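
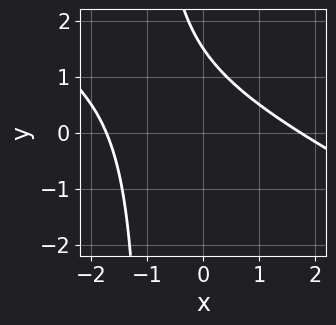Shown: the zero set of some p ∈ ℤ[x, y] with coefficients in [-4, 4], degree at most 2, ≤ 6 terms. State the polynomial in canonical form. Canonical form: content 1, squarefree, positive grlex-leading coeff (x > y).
First, deg p = 2. A generic line meets the curve in up to 2 points.
Finally, solving for integer coefficients yields p as stated.

x^2 + 2*x*y + 2*y - 3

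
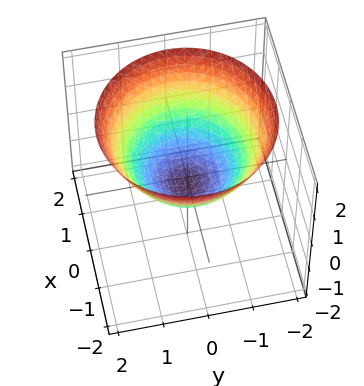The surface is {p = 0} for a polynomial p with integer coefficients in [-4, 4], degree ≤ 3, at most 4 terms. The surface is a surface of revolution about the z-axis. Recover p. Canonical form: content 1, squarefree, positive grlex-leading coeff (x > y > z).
First, the degree is 2 — the shape is more complex than any degree-1 surface.
Then, by symmetry, the surface is invariant under rotation about z: p = q(x² + y², z).
Then, from the visible intercepts: a circular section at z = 2 has radius between 1 and 2.
Finally, the integer polynomial consistent with all of this is the stated p.

2*x^2 + 2*y^2 - 3*z - 1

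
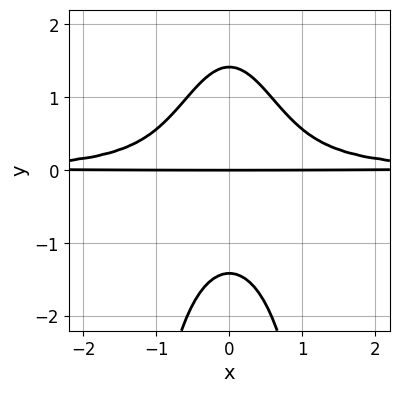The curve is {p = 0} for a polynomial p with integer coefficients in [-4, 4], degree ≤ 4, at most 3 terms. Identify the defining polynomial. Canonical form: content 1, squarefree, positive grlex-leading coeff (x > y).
3*x^2*y^2 + y^3 - 2*y

deg p = 4. A generic line meets the curve in up to 4 points.
Symmetries: it's symmetric under x → −x, forcing even powers of x.
Reading off the gridlines: every point of the x-axis in the box is on the curve; one y-axis crossing is at y = 0.
Together with the visible shape, these determine p as stated.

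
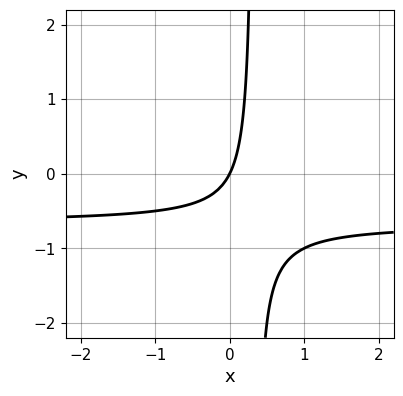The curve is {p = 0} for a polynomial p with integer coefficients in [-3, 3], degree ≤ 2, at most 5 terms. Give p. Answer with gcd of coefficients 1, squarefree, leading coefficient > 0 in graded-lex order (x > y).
First, deg p = 2. The shape is more complex than any degree-1 curve.
Next, observable constraints: one x-axis crossing is at x = 0; it crosses the y-axis at the gridline y = 0.
Finally, together with the visible shape, these determine p as stated.

3*x*y + 2*x - y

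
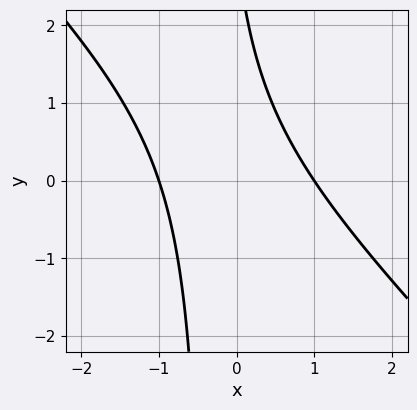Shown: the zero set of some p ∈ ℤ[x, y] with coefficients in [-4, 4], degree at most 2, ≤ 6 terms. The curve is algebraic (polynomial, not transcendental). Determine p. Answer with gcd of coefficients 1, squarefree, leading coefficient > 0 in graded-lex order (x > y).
3*x^2 + 3*x*y + y - 3

1. deg p = 2.
2. Checking where it meets the axes: the curve avoids every integer y-axis point in the box; the x-axis gridline crossings are at x ∈ {-1, 1}.
3. Putting this together gives p.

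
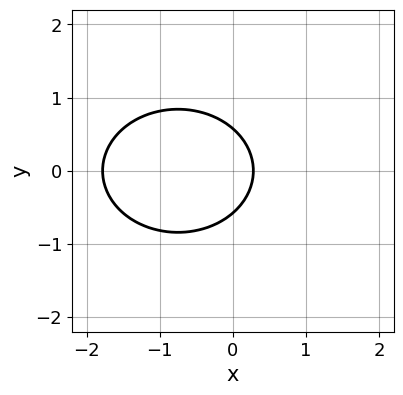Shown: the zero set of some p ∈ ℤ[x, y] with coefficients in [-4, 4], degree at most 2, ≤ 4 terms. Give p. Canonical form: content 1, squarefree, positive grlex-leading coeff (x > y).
(a) The degree is 2 — no degree-1 curve has this shape.
(b) Symmetries: the y ↦ −y reflection is a symmetry, so y appears only in even powers.
(c) The integer polynomial consistent with all of this is the stated p.

2*x^2 + 3*y^2 + 3*x - 1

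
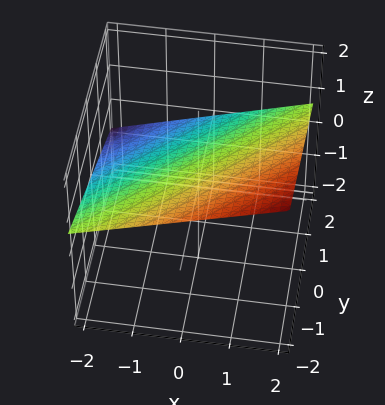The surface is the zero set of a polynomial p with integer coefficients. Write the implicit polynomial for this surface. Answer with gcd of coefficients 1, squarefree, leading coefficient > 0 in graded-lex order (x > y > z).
First, the degree is 1 — every cross-section is a straight line — this is a plane.
Then, reading off the gridlines: one y-axis crossing is at y = 2; it crosses the x-axis at the gridline x = -2.
Finally, together with the visible shape, these determine p as stated.

x - y - 3*z + 2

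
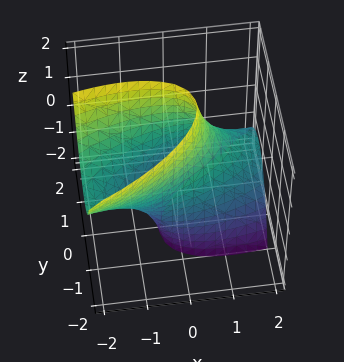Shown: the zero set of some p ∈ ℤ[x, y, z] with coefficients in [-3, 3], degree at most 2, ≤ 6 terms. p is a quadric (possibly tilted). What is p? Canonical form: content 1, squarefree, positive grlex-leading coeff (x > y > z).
First, deg p = 2.
Then, from the visible intercepts: the surface avoids every integer z-axis point in the box.
Finally, the integer polynomial consistent with all of this is the stated p.

x^2 - 2*x*y + 2*x*z + 3*y^2 - 2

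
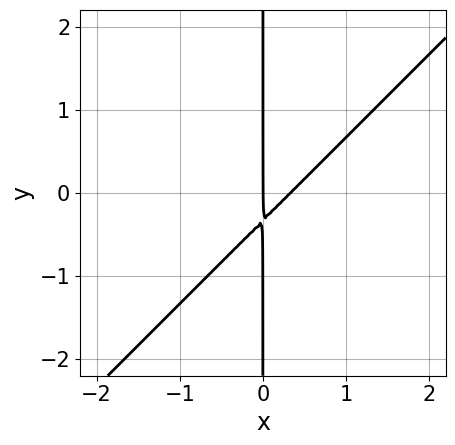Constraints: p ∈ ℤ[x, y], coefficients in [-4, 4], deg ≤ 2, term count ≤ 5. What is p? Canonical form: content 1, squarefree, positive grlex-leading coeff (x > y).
3*x^2 - 3*x*y - x

The degree is 2 — the shape is more complex than any degree-1 curve.
Observable constraints: it crosses the x-axis at the gridline x = 0; the visible y-axis segment lies entirely on the curve.
The integer polynomial consistent with all of this is the stated p.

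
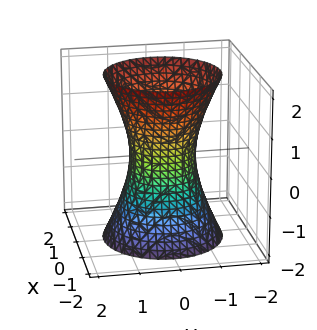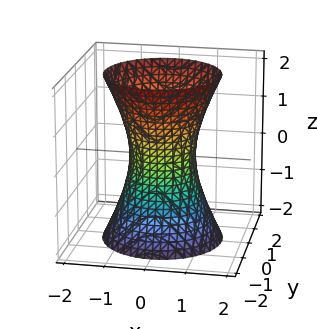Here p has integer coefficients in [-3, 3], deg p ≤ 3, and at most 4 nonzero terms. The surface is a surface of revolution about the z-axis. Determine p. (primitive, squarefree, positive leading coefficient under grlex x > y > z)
3*x^2 + 3*y^2 - z^2 - 2

deg p = 2.
By symmetry, the surface is invariant under rotation about z: p = q(x² + y², z).
Against the integer gridlines: it misses every integer gridline on the z-axis; a circular section at z = -2 has radius between 1 and 2.
Together with the visible shape, these determine p as stated.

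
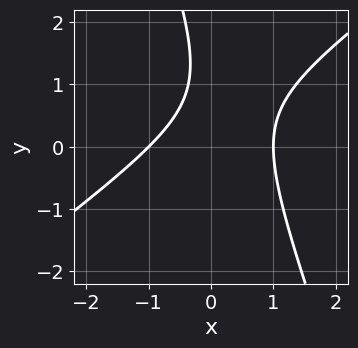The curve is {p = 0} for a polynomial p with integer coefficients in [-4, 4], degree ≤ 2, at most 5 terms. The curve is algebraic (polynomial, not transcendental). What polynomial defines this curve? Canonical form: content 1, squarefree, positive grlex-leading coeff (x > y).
2*x^2 - 2*x*y - y^2 + 2*y - 2

deg p = 2.
Observable constraints: no y-intercept at any integer in the box; the x-axis gridline crossings are at x ∈ {-1, 1}.
These observations pin down the coefficients.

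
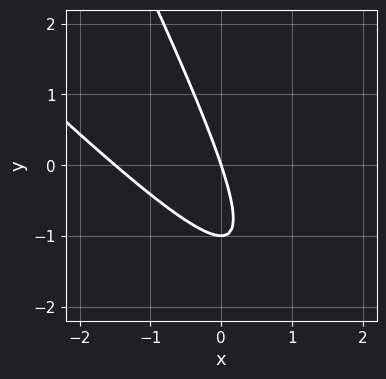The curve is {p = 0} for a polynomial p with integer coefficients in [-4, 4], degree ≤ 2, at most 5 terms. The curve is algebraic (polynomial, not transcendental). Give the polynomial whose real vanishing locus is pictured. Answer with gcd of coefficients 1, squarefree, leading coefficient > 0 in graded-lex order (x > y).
2*x^2 + 3*x*y + y^2 + 3*x + y

The degree is 2 — the shape is more complex than any degree-1 curve.
From the axis intercepts and sections: the y-axis gridline crossings are at y ∈ {-1, 0}; it meets the x-axis at x = 0 (among the integer gridlines).
Solving for integer coefficients yields p as stated.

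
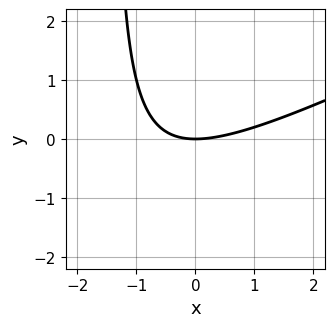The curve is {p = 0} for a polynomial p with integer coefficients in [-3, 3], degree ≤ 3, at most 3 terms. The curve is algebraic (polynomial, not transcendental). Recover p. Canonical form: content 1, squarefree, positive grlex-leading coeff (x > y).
1. Degree: a generic line meets the curve in up to 2 points, so deg p = 2.
2. Against the integer gridlines: it crosses the x-axis at the gridline x = 0; one y-axis crossing is at y = 0.
3. Together with the visible shape, these determine p as stated.

x^2 - 2*x*y - 3*y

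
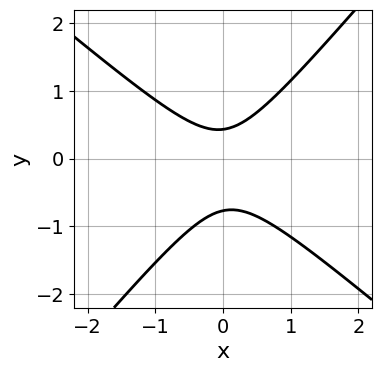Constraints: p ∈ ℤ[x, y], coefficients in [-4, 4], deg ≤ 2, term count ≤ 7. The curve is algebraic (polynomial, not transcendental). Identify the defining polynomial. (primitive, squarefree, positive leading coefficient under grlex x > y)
(a) deg p = 2. The shape is more complex than any degree-1 curve.
(b) From the axis intercepts and sections: no x-intercept at any integer in the box.
(c) These observations pin down the coefficients.

3*x^2 + x*y - 3*y^2 - y + 1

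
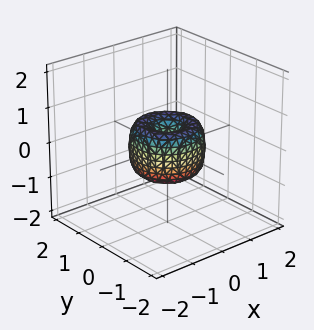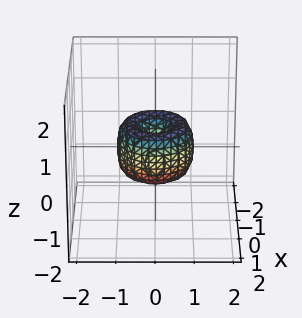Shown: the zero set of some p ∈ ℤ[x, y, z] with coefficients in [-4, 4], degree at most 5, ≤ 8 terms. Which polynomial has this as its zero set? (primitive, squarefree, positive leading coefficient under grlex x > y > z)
2*x^4 + 4*x^2*y^2 + 2*y^4 - 2*x^2 - 2*y^2 + z^2

1. deg p = 4. No degree-3 surface has this shape.
2. Symmetry: every cross-section ⟂ z is a circle, so x, y appear only via x² + y².
3. Against the integer gridlines: the y-axis gridline crossings are at y ∈ {-1, 0, 1}; it crosses the z-axis at the gridline z = 0.
4. Solving for integer coefficients yields p as stated. Check: (-1, 0, 0) on the x-axis lies on the surface, and p(-1, 0, 0) = 0. ✓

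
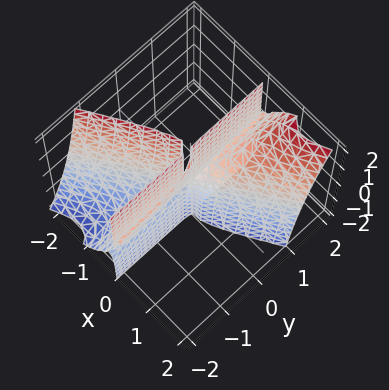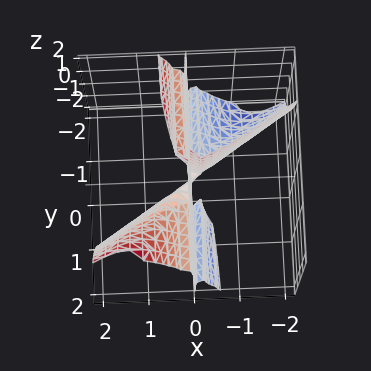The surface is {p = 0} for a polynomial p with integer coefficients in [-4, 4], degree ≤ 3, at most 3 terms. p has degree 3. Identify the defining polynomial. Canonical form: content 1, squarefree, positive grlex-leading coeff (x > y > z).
2*x^3 - 3*x^2*y + x*y*z

I count 2 distinct pieces.
Degree: no degree-2 surface has this shape, so deg p = 3.
Reading off the gridlines: one x-axis crossing is at x = 0; every point of the z-axis in the box is on the surface; every point of the y-axis in the box is on the surface.
Fitting integer coefficients to these (and the overall shape) gives p.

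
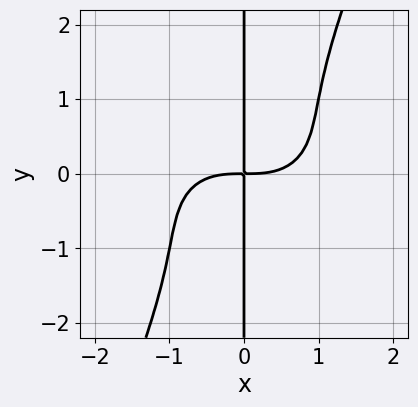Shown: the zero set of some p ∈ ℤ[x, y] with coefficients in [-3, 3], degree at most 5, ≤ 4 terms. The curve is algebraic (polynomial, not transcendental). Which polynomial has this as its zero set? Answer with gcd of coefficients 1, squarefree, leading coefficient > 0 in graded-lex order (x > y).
x^4 + 2*x^2*y^2 - x*y^3 - 2*x*y

First, deg p = 4. No degree-3 curve has this shape.
Next, from the axis intercepts and sections: the visible y-axis segment lies entirely on the curve.
Finally, fitting integer coefficients to these (and the overall shape) gives p.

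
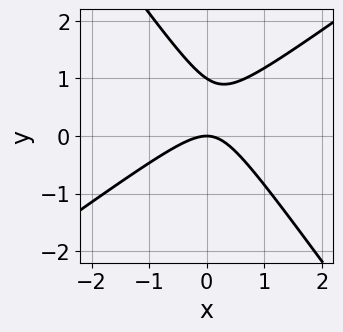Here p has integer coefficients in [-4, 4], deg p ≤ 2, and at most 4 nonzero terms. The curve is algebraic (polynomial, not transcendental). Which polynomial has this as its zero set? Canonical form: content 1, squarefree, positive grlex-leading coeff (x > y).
3*x^2 - 2*x*y - 3*y^2 + 3*y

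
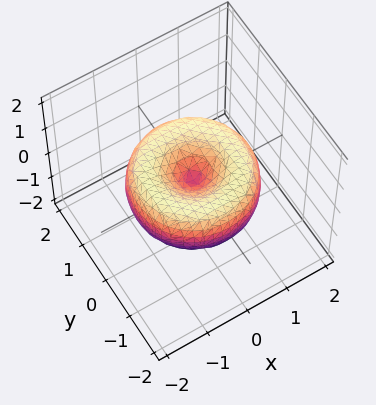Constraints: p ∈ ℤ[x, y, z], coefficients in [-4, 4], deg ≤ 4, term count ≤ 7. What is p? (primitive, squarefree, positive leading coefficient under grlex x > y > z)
x^4 + 2*x^2*y^2 + y^4 - 2*x^2 - 2*y^2 + 2*z^2

deg p = 4. A generic line meets the surface in up to 4 points.
Symmetries: every cross-section ⟂ z is a circle, so x, y appear only via x² + y².
From the axis intercepts and sections: a circular section at z = 0 has radius between 1 and 2; one y-axis crossing is at y = 0.
The integer polynomial consistent with all of this is the stated p.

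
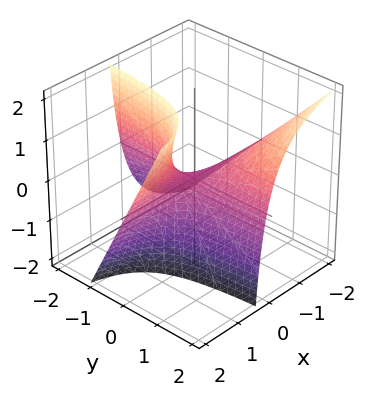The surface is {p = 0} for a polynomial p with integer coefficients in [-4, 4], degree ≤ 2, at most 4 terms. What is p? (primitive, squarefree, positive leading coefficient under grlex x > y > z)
(a) The degree is 2 — no degree-1 surface has this shape.
(b) From the visible intercepts: every point of the y-axis in the box is on the surface; it meets the z-axis at z = 0 (among the integer gridlines); the visible x-axis segment lies entirely on the surface.
(c) Assembling these constraints gives the stated polynomial.

4*x*y - 3*x*z + 2*z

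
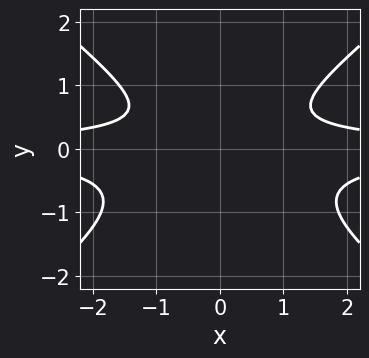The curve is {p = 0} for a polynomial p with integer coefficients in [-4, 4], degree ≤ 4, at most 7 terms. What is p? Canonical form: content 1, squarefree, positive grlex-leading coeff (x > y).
(a) Degree: a generic line meets the curve in up to 4 points, so deg p = 4.
(b) Symmetries: mirror symmetry x ↦ −x ⇒ only even powers of x.
(c) Observable constraints: no x-intercept at any integer in the box; it misses every integer gridline on the y-axis.
(d) Putting this together gives p.

2*x^2*y^2 - 3*y^4 - 2*y^2 + y - 1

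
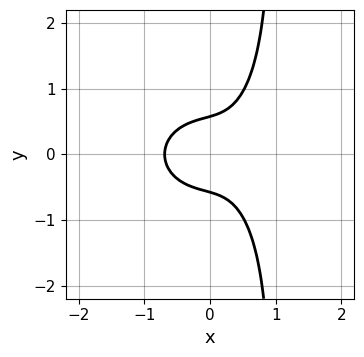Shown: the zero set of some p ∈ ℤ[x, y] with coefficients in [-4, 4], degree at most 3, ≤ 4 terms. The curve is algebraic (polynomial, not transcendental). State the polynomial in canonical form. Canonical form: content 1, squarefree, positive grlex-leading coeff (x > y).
1. Degree: a generic line meets the curve in up to 3 points, so deg p = 3.
2. Symmetries: mirror symmetry y ↦ −y ⇒ only even powers of y.
3. Fitting integer coefficients to these (and the overall shape) gives p.

3*x^3 + 3*x*y^2 - 3*y^2 + 1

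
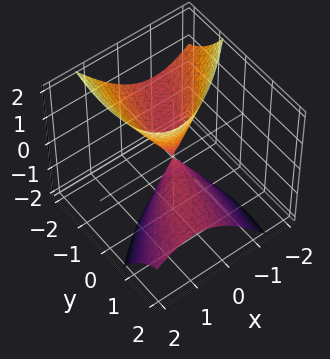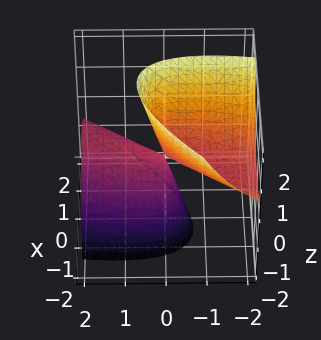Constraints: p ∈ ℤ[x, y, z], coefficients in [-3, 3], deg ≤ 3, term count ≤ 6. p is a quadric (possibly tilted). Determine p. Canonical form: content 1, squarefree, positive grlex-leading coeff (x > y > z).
3*x^2 - 3*x*y + y^2 + 3*y*z - z^2

First, the picture has 2 separate pieces. Treating them together as one polynomial.
Next, the degree is 2 — a generic line meets the surface in up to 2 points.
Next, from the visible intercepts: one y-axis crossing is at y = 0; one x-axis crossing is at x = 0.
Finally, matching integer coefficients to the picture gives p.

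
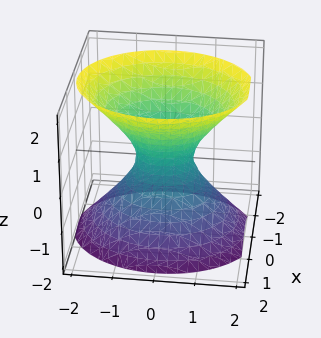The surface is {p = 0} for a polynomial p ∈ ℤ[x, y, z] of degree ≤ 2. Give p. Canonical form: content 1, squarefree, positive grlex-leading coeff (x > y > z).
First, degree: an hourglass — one-sheet hyperboloid; a quadric, so deg p = 2.
Then, symmetries: the y ↦ −y reflection is a symmetry, so y appears only in even powers; the x ↦ −x reflection is a symmetry, so x appears only in even powers; the z ↦ −z reflection is a symmetry, so z appears only in even powers.
Next, from the axis intercepts and sections: no z-intercept at any integer in the box.
Finally, fitting integer coefficients to these (and the overall shape) gives p.

3*x^2 + 2*y^2 - 2*z^2 - 1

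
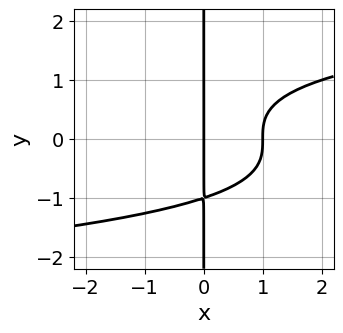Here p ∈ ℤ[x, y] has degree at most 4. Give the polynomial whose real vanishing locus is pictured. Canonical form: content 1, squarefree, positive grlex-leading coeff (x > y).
Degree: the shape is more complex than any degree-3 curve, so deg p = 4.
From the axis intercepts and sections: every point of the y-axis in the box is on the curve; among the integer gridlines, it crosses the x-axis at x ∈ {0, 1}.
Assembling these constraints gives the stated polynomial.

x*y^3 - x^2 + x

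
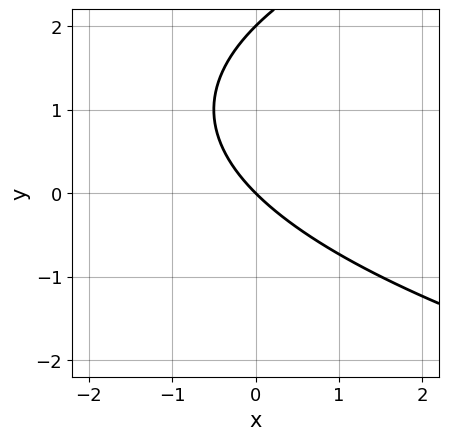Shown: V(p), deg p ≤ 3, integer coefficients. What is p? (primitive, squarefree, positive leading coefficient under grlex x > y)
y^2 - 2*x - 2*y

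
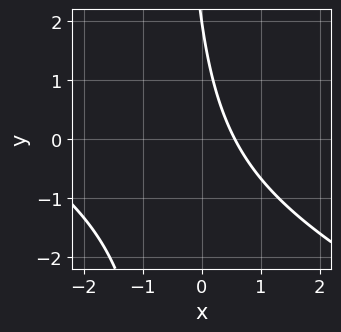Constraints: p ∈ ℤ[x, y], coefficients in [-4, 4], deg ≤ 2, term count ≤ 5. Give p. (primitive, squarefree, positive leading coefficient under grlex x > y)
x^2 + 2*x*y + 3*x + y - 2

(a) deg p = 2. No degree-1 curve has this shape.
(b) From the axis intercepts and sections: one y-axis crossing is at y = 2.
(c) Assembling these constraints gives the stated polynomial.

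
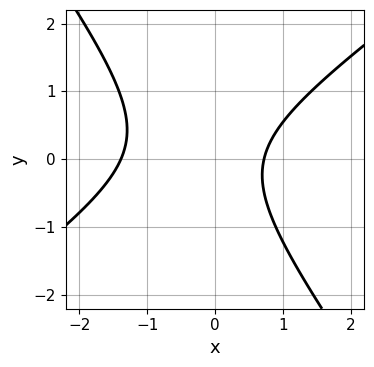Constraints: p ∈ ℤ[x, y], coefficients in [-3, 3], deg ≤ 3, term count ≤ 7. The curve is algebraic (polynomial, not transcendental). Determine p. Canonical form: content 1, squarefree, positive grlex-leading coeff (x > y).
3*x^2 - 2*x*y - 3*y^2 + 2*x - 3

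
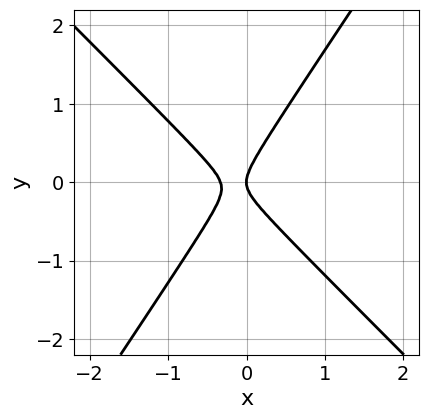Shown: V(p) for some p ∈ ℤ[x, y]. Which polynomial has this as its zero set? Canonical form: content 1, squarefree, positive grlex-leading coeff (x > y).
3*x^2 + x*y - 2*y^2 + x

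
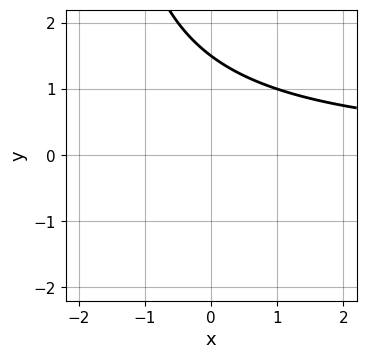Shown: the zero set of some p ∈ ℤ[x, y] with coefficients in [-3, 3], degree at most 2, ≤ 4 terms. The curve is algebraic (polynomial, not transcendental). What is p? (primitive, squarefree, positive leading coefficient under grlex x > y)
(a) deg p = 2. No degree-1 curve has this shape.
(b) From the visible intercepts: the curve avoids every integer x-axis point in the box.
(c) Fitting integer coefficients to these (and the overall shape) gives p.

x*y + 2*y - 3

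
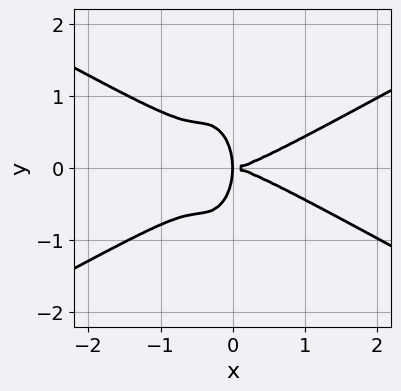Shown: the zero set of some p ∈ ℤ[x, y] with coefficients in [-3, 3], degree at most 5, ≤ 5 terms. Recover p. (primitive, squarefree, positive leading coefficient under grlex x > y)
deg p = 4. The shape is more complex than any degree-3 curve.
Symmetries: the y ↦ −y reflection is a symmetry, so y appears only in even powers.
From the axis intercepts and sections: one y-axis crossing is at y = 0; it crosses the x-axis at the gridline x = 0.
Solving for integer coefficients yields p as stated.

x^4 - 3*x^2*y^2 - y^4 - 2*x*y^2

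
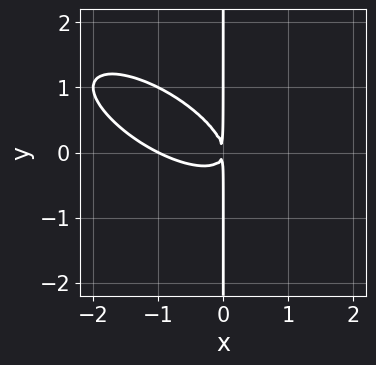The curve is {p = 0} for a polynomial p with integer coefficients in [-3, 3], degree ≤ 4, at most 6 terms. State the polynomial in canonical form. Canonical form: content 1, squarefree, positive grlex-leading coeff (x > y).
deg p = 3. The shape is more complex than any degree-2 curve.
Reading off the gridlines: it crosses the x-axis at the gridline x = -1; every point of the y-axis in the box is on the curve.
Putting this together gives p.

x^3 + 2*x^2*y + 2*x*y^2 + x^2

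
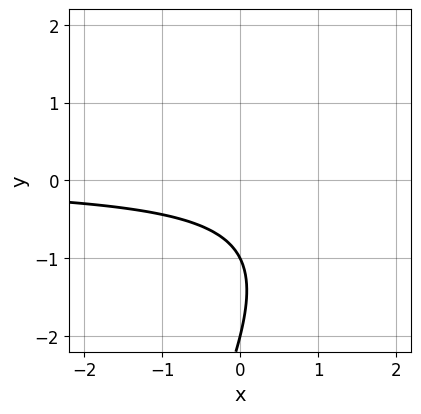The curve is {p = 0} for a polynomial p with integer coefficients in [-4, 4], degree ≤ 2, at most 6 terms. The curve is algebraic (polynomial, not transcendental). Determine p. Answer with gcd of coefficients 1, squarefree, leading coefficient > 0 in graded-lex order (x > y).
First, degree: no degree-1 curve has this shape, so deg p = 2.
Then, against the integer gridlines: the curve avoids every integer x-axis point in the box; among the integer gridlines, it crosses the y-axis at y ∈ {-2, -1}.
Finally, together with the visible shape, these determine p as stated.

2*x*y - y^2 - 3*y - 2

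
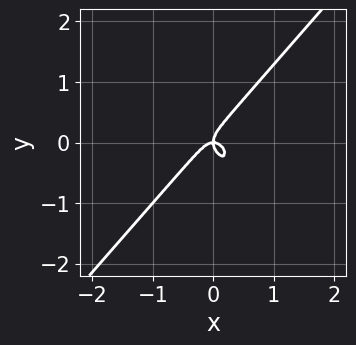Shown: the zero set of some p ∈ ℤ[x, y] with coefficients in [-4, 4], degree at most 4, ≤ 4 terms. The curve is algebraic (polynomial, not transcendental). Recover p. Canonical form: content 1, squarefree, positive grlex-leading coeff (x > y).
First, deg p = 3. A generic line meets the curve in up to 3 points.
Next, reading off the gridlines: it meets the y-axis at y = 0 (among the integer gridlines); one x-axis crossing is at x = 0.
Finally, fitting integer coefficients to these (and the overall shape) gives p.

3*x^3 - 2*y^3 + x*y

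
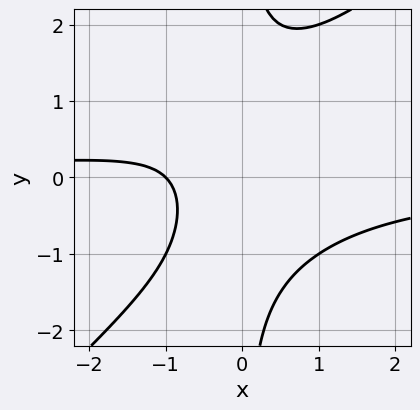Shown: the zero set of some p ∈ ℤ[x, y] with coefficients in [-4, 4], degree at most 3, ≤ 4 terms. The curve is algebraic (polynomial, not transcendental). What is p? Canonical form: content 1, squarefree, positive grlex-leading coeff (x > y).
(a) Degree: a generic line meets the curve in up to 3 points, so deg p = 3.
(b) Against the integer gridlines: it crosses the x-axis at the gridline x = -1; the curve avoids every integer y-axis point in the box.
(c) Together with the visible shape, these determine p as stated.

x^2*y - x*y^2 + x + 1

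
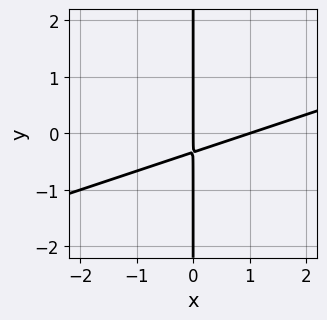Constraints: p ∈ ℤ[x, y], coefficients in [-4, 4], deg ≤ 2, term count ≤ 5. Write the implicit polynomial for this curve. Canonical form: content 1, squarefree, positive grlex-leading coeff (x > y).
(a) deg p = 2. A generic line meets the curve in up to 2 points.
(b) From the visible intercepts: the visible y-axis segment lies entirely on the curve; the x-axis gridline crossings are at x ∈ {0, 1}.
(c) Matching integer coefficients to the picture gives p.

x^2 - 3*x*y - x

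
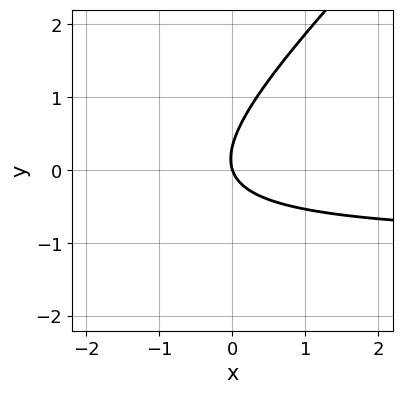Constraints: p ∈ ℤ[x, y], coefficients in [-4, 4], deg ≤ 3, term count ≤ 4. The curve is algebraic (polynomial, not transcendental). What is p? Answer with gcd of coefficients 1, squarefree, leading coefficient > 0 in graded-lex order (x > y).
3*x*y - 3*y^2 + 3*x + y

First, deg p = 2. The shape is more complex than any degree-1 curve.
Next, checking where it meets the axes: it crosses the x-axis at the gridline x = 0; it crosses the y-axis at the gridline y = 0.
Finally, together with the visible shape, these determine p as stated.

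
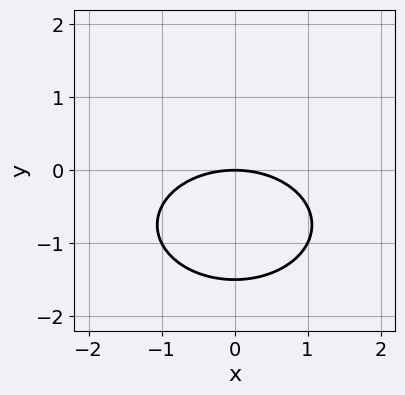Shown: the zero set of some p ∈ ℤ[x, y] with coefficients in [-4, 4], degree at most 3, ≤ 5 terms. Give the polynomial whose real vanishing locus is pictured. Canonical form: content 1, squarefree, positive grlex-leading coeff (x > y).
(a) Degree: a generic line meets the curve in up to 2 points, so deg p = 2.
(b) Symmetries: the x ↦ −x reflection is a symmetry, so x appears only in even powers.
(c) Against the integer gridlines: it meets the y-axis at y = 0 (among the integer gridlines); it crosses the x-axis at the gridline x = 0.
(d) Fitting integer coefficients to these (and the overall shape) gives p.

x^2 + 2*y^2 + 3*y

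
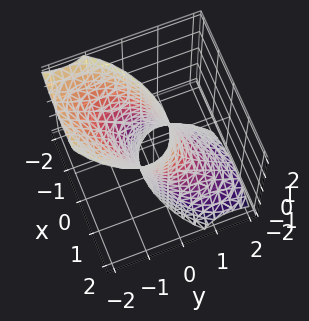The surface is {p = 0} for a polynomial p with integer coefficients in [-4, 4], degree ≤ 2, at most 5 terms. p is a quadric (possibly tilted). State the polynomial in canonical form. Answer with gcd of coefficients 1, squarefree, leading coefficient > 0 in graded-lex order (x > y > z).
(a) Degree: no degree-1 surface has this shape, so deg p = 2.
(b) From the visible intercepts: it misses every integer gridline on the z-axis; the x-axis gridline crossings are at x ∈ {-1, 1}.
(c) Fitting integer coefficients to these (and the overall shape) gives p.

2*x^2 - 2*x*y + 3*y^2 + 3*y*z - 2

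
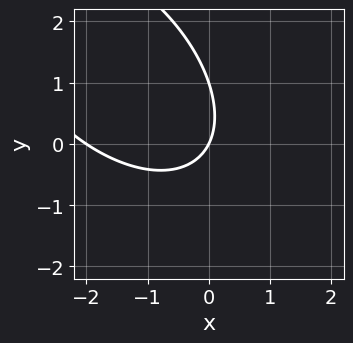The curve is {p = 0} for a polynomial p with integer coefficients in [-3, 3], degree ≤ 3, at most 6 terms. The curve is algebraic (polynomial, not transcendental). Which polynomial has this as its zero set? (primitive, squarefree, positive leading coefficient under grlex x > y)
x^2 + x*y + y^2 + 2*x - y

1. deg p = 2. The shape is more complex than any degree-1 curve.
2. Against the integer gridlines: the y-axis gridline crossings are at y ∈ {0, 1}; the x-axis gridline crossings are at x ∈ {-2, 0}.
3. The integer polynomial consistent with all of this is the stated p.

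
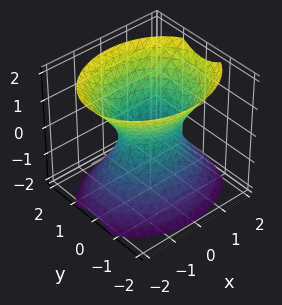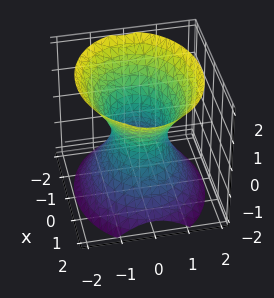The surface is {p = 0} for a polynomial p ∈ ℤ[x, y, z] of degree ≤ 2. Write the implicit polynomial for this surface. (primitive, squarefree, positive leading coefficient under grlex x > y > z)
2*x^2 + 3*y^2 - 2*z^2 - 2

Degree: an hourglass — one-sheet hyperboloid; a quadric, so deg p = 2.
Symmetries: the y ↦ −y reflection is a symmetry, so y appears only in even powers; it's symmetric under x → −x, forcing even powers of x; mirror symmetry z ↦ −z ⇒ only even powers of z.
From the axis intercepts and sections: among the integer gridlines, it crosses the x-axis at x ∈ {-1, 1}; no z-intercept at any integer in the box.
These observations pin down the coefficients.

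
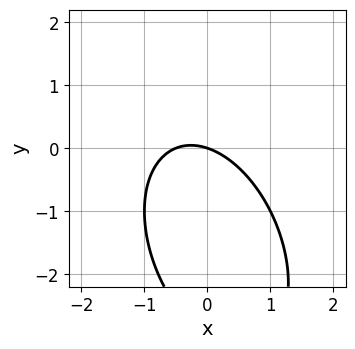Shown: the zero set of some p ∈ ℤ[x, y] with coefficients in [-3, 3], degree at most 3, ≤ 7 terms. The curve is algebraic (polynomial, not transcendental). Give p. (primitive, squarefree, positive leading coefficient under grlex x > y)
2*x^2 + x*y + y^2 + x + 3*y

1. Degree: a generic line meets the curve in up to 2 points, so deg p = 2.
2. Checking where it meets the axes: one y-axis crossing is at y = 0; one x-axis crossing is at x = 0.
3. Fitting integer coefficients to these (and the overall shape) gives p.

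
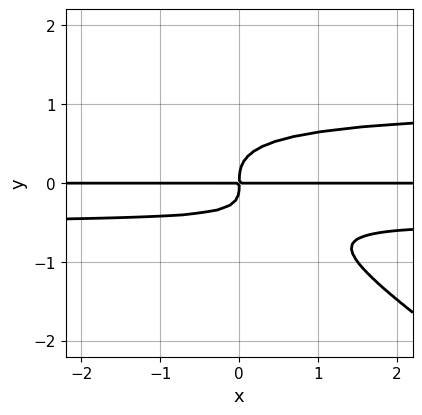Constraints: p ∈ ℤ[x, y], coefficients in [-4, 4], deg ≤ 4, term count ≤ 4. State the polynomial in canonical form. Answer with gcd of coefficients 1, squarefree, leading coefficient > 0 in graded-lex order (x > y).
(a) deg p = 4. A generic line meets the curve in up to 4 points.
(b) From the axis intercepts and sections: the visible x-axis segment lies entirely on the curve.
(c) Putting this together gives p.

2*x*y^3 + 3*y^4 - x*y^2 - x*y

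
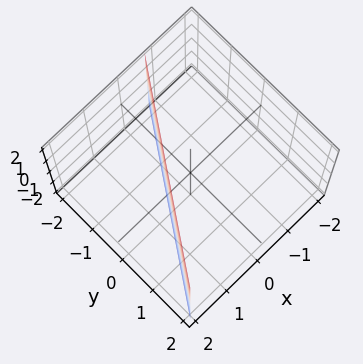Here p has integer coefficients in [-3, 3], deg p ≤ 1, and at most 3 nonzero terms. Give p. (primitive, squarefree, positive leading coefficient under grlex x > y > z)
The degree is 1 — the surface is flat (a plane).
From the axis intercepts and sections: the surface avoids every integer z-axis point in the box; it crosses the y-axis at the gridline y = -1.
Matching integer coefficients to the picture gives p.

3*x - 2*y - 2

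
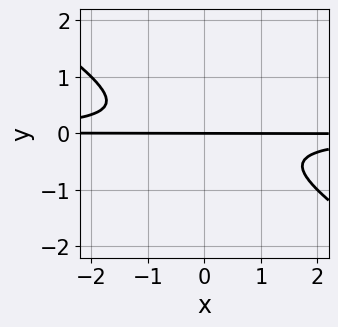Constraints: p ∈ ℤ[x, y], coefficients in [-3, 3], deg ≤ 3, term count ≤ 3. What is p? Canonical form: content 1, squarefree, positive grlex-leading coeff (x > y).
Degree: a generic line meets the curve in up to 3 points, so deg p = 3.
From the axis intercepts and sections: every point of the x-axis in the box is on the curve; it meets the y-axis at y = 0 (among the integer gridlines).
Together with the visible shape, these determine p as stated.

2*x*y^2 + 3*y^3 + y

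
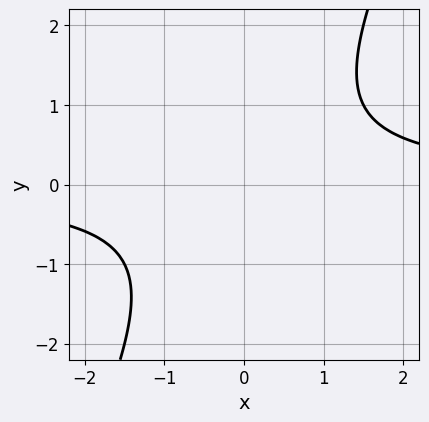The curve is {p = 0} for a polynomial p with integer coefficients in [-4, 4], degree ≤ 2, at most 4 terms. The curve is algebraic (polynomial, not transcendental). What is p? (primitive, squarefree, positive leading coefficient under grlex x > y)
(a) deg p = 2. The shape is more complex than any degree-1 curve.
(b) From the visible intercepts: the curve avoids every integer x-axis point in the box; no y-intercept at any integer in the box.
(c) Solving for integer coefficients yields p as stated.

2*x*y - y^2 - 2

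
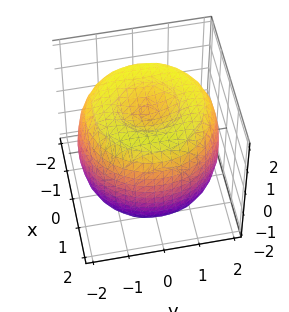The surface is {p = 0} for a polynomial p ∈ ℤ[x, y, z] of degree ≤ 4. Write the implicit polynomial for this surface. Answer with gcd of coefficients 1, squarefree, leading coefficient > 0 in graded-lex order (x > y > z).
1. The degree is 4 — no degree-3 surface has this shape.
2. Symmetries: rotational symmetry about the z-axis ⇒ p depends on x, y only through x² + y².
3. Observable constraints: a circular section at z = 1 has radius between 1 and 2.
4. Assembling these constraints gives the stated polynomial.

x^4 + 2*x^2*y^2 + y^4 - 3*x^2 - 3*y^2 + 2*z^2 - 3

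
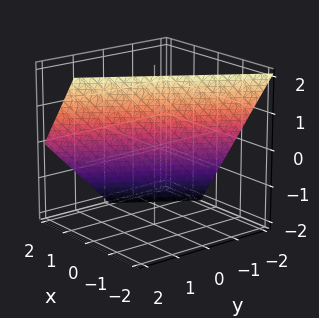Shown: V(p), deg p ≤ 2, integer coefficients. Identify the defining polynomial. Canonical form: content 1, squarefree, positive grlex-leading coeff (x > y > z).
3*x - 2*y + 2*z - 2

First, degree: every cross-section is a straight line — this is a plane, so deg p = 1.
Next, observable constraints: it meets the y-axis at y = -1 (among the integer gridlines); it meets the z-axis at z = 1 (among the integer gridlines).
Finally, the integer polynomial consistent with all of this is the stated p.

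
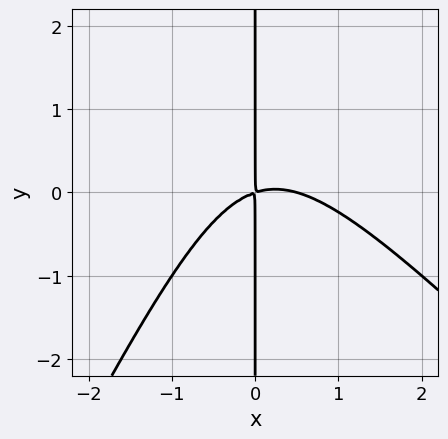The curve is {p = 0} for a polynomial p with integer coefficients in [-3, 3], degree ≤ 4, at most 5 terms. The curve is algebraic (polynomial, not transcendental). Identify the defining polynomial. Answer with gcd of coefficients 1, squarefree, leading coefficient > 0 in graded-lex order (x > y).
2*x^3 + x^2*y - x*y^2 - x^2 + 3*x*y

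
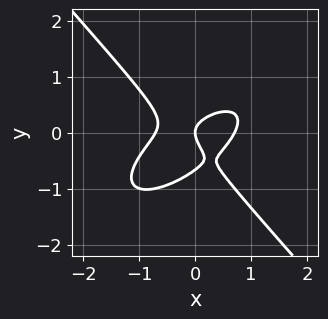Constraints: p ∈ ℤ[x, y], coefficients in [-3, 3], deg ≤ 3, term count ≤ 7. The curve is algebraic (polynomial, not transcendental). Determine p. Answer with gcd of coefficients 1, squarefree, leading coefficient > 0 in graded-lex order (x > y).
(a) The degree is 3 — the shape is more complex than any degree-2 curve.
(b) From the visible intercepts: one x-axis crossing is at x = 0; it crosses the y-axis at the gridline y = 0.
(c) Fitting integer coefficients to these (and the overall shape) gives p.

2*x^3 - 2*x^2*y + 3*y^3 + 2*y^2 - x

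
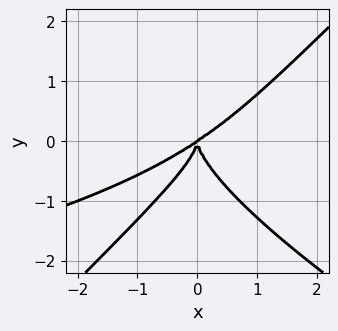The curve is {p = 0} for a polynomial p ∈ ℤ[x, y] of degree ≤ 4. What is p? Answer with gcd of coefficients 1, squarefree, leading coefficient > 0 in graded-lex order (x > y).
1. deg p = 4. No degree-3 curve has this shape.
2. From the visible intercepts: it meets the x-axis at x = 0 (among the integer gridlines); one y-axis crossing is at y = 0.
3. The integer polynomial consistent with all of this is the stated p.

x^2*y^2 + x*y^3 - 2*y^4 + 2*x^3 - 3*x^2*y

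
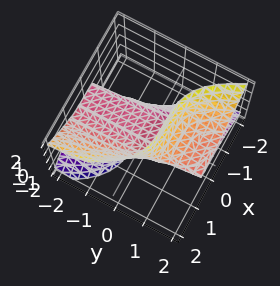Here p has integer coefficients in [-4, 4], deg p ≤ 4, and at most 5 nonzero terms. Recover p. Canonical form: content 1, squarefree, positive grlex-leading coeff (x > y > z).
2*x^3 + 3*y*z^2 - 3*z

Degree: a generic line meets the surface in up to 3 points, so deg p = 3.
Against the integer gridlines: one z-axis crossing is at z = 0; the visible y-axis segment lies entirely on the surface; it crosses the x-axis at the gridline x = 0.
These observations pin down the coefficients.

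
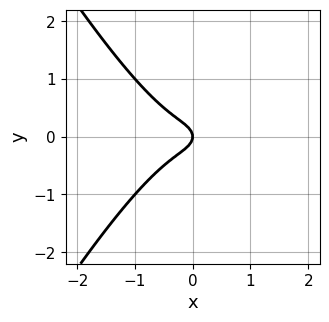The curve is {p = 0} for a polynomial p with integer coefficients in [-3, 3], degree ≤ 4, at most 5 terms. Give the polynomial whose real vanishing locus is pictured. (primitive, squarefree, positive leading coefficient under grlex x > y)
3*x^3 - x*y^2 + 3*y^2 + x

deg p = 3.
Symmetries: it's symmetric under y → −y, forcing even powers of y.
Against the integer gridlines: it crosses the y-axis at the gridline y = 0; it crosses the x-axis at the gridline x = 0.
Together with the visible shape, these determine p as stated.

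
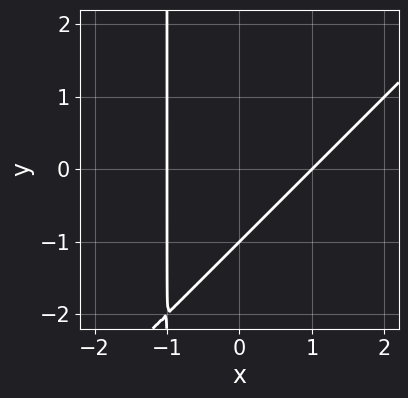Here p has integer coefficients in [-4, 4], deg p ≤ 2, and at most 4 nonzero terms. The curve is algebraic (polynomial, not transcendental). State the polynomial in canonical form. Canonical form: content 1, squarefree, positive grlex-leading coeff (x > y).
x^2 - x*y - y - 1

The degree is 2 — a generic line meets the curve in up to 2 points.
From the axis intercepts and sections: it meets the y-axis at y = -1 (among the integer gridlines); among the integer gridlines, it crosses the x-axis at x ∈ {-1, 1}.
Together with the visible shape, these determine p as stated.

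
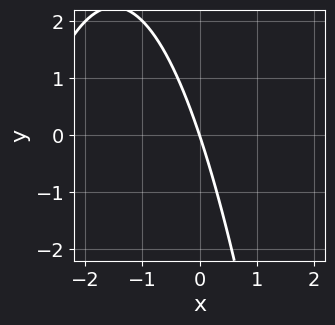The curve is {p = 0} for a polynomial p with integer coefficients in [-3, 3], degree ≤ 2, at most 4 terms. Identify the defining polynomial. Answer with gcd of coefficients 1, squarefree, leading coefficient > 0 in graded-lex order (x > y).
1. Degree: no degree-1 curve has this shape, so deg p = 2.
2. Reading off the gridlines: it meets the y-axis at y = 0 (among the integer gridlines); it crosses the x-axis at the gridline x = 0.
3. Solving for integer coefficients yields p as stated.

x^2 + 3*x + y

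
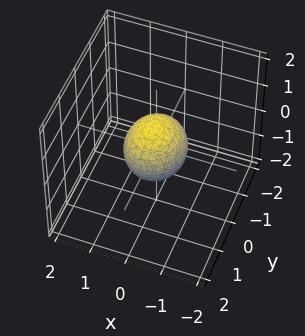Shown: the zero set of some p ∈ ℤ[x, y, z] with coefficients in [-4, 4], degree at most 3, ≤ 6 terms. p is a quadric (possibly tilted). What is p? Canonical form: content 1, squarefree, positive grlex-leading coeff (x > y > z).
3*x^2 + 2*y^2 - y*z + 2*z^2 - 2

(a) The degree is 2 — a generic line meets the surface in up to 2 points.
(b) Checking where it meets the axes: among the integer gridlines, it crosses the z-axis at z ∈ {-1, 1}; the y-axis gridline crossings are at y ∈ {-1, 1}.
(c) Together with the visible shape, these determine p as stated.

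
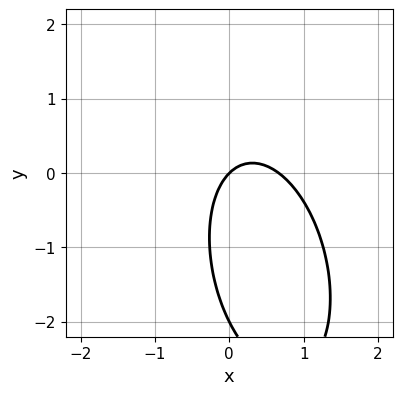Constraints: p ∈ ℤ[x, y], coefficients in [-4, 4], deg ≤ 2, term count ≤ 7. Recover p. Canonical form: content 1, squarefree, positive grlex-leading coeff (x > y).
(a) deg p = 2. No degree-1 curve has this shape.
(b) From the visible intercepts: among the integer gridlines, it crosses the y-axis at y ∈ {-2, 0}; one x-axis crossing is at x = 0.
(c) The integer polynomial consistent with all of this is the stated p.

3*x^2 + x*y + y^2 - 2*x + 2*y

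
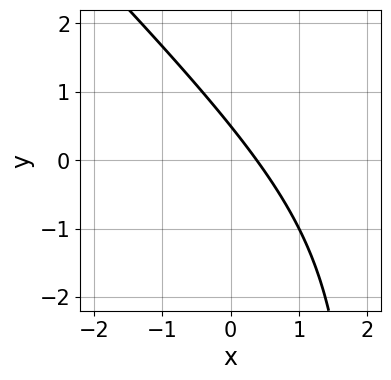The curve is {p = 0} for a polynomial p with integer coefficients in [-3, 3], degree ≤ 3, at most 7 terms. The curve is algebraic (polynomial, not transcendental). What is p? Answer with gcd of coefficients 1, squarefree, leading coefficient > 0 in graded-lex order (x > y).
x^2 + x*y - 3*x - 2*y + 1

1. The degree is 2 — no degree-1 curve has this shape.
2. The integer polynomial consistent with all of this is the stated p.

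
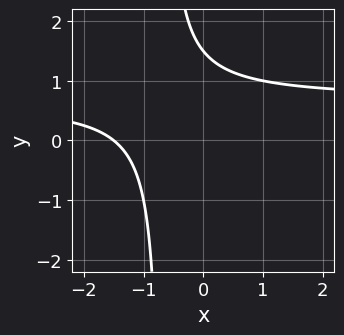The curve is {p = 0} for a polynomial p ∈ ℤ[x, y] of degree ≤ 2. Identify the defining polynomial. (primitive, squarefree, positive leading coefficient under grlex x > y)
3*x*y - 2*x + 2*y - 3

deg p = 2. A generic line meets the curve in up to 2 points.
Putting this together gives p.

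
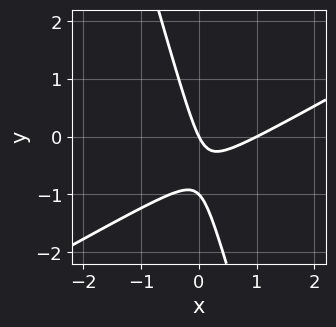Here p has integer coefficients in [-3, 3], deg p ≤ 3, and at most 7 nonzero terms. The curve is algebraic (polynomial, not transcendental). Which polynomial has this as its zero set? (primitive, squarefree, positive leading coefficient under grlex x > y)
2*x^2 - 3*x*y - y^2 - 2*x - y

Degree: the shape is more complex than any degree-1 curve, so deg p = 2.
Against the integer gridlines: among the integer gridlines, it crosses the y-axis at y ∈ {-1, 0}; among the integer gridlines, it crosses the x-axis at x ∈ {0, 1}.
These observations pin down the coefficients.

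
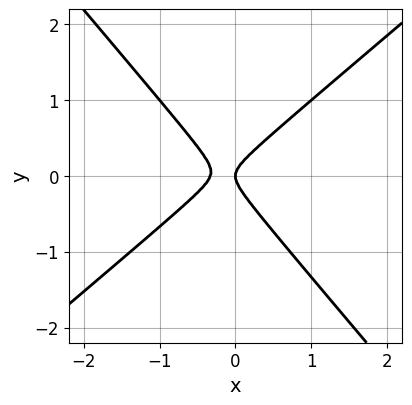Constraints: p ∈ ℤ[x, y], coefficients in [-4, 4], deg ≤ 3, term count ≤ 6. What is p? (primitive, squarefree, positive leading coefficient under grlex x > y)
3*x^2 - x*y - 3*y^2 + x

(a) deg p = 2. A generic line meets the curve in up to 2 points.
(b) From the visible intercepts: it meets the x-axis at x = 0 (among the integer gridlines); one y-axis crossing is at y = 0.
(c) Together with the visible shape, these determine p as stated.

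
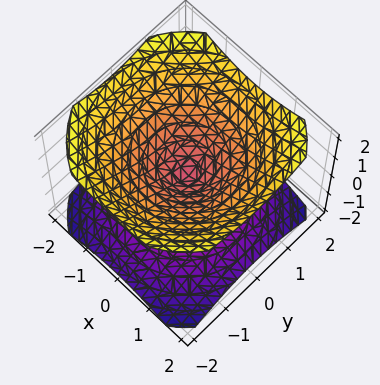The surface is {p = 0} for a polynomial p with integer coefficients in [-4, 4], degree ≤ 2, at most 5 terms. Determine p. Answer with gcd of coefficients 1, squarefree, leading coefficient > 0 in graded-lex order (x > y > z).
1. I count 2 distinct pieces. They look like related sheets of one shape, so recover p as a whole.
2. The degree is 2 — two nappes meeting at a single point; a quadric.
3. By symmetry, the z-axis is an axis of rotation, so x and y enter only as x² + y²; it's symmetric under z → −z, forcing even powers of z.
4. From the axis intercepts and sections: it meets the x-axis at x = 0 (among the integer gridlines); it meets the z-axis at z = 0 (among the integer gridlines).
5. Putting this together gives p.

2*x^2 + 2*y^2 - 3*z^2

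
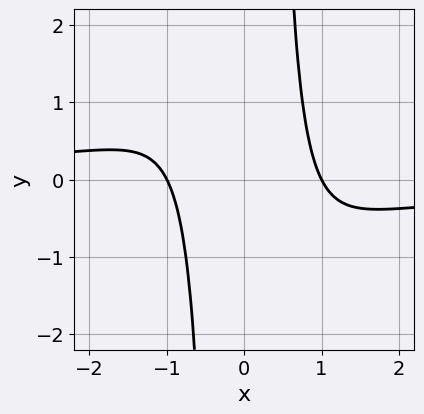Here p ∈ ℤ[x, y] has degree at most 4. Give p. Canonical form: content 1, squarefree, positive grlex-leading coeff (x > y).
x^3*y + x^2 - 1

First, the degree is 4 — a generic line meets the curve in up to 4 points.
Then, from the axis intercepts and sections: it misses every integer gridline on the y-axis; the x-axis gridline crossings are at x ∈ {-1, 1}.
Finally, together with the visible shape, these determine p as stated.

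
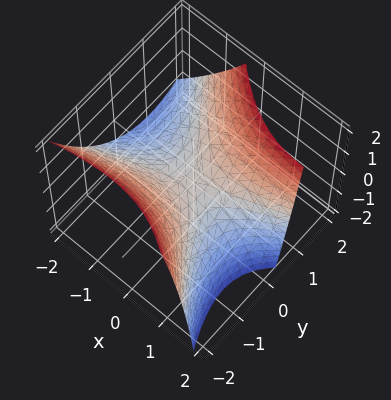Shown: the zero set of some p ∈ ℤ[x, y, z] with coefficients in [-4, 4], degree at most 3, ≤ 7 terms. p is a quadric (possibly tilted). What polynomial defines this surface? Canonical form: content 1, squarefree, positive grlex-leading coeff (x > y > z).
x^2 - 2*x*y - x*z - 2*y^2 + 3*z

First, the degree is 2 — the shape is more complex than any degree-1 surface.
Next, from the visible intercepts: it meets the z-axis at z = 0 (among the integer gridlines); it meets the y-axis at y = 0 (among the integer gridlines); one x-axis crossing is at x = 0.
Finally, fitting integer coefficients to these (and the overall shape) gives p.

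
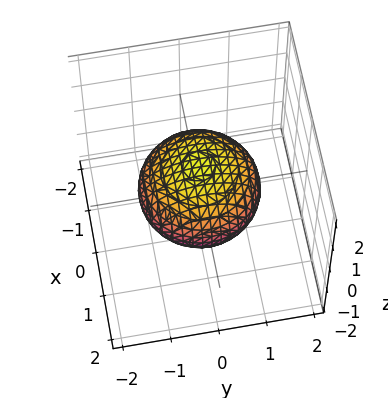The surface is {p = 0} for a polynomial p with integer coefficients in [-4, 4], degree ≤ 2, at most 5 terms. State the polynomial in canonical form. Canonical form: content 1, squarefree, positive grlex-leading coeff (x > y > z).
1. deg p = 2. Bounded and convex; a quadric.
2. Symmetries: mirror symmetry z ↦ −z ⇒ only even powers of z; the surface is invariant under rotation about z: p = q(x² + y², z).
3. Against the integer gridlines: a circular section at z = 0 has radius between 1 and 2; among the integer gridlines, it crosses the z-axis at z ∈ {-1, 1}.
4. Matching integer coefficients to the picture gives p.

2*x^2 + 2*y^2 + 3*z^2 - 3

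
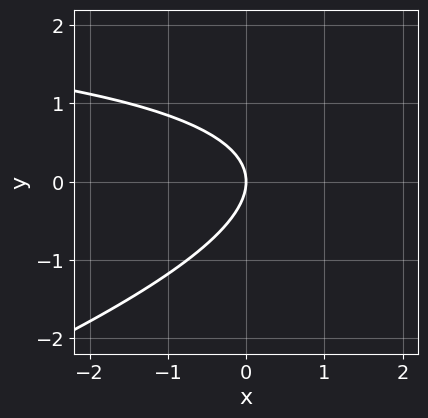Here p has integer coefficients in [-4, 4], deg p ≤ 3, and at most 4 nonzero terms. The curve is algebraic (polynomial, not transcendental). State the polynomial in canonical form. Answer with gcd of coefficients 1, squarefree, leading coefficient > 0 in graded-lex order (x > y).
First, deg p = 2. The shape is more complex than any degree-1 curve.
Then, from the axis intercepts and sections: it crosses the y-axis at the gridline y = 0; one x-axis crossing is at x = 0.
Finally, fitting integer coefficients to these (and the overall shape) gives p.

x*y - 3*y^2 - 3*x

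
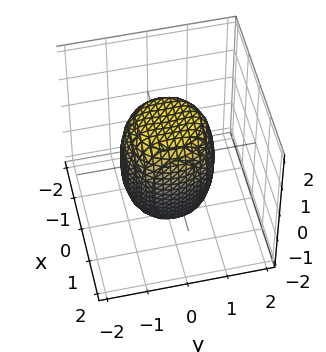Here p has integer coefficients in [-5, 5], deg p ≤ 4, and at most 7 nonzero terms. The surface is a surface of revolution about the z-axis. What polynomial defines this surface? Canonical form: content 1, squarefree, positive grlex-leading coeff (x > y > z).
(a) deg p = 4. A generic line meets the surface in up to 4 points.
(b) Symmetries: every cross-section ⟂ z is a circle, so x, y appear only via x² + y².
(c) Observable constraints: a circular section at z = -1 has radius exactly 1.
(d) These observations pin down the coefficients.

2*x^4 + 4*x^2*y^2 + 2*y^4 - x^2 - y^2 + z^2 - 2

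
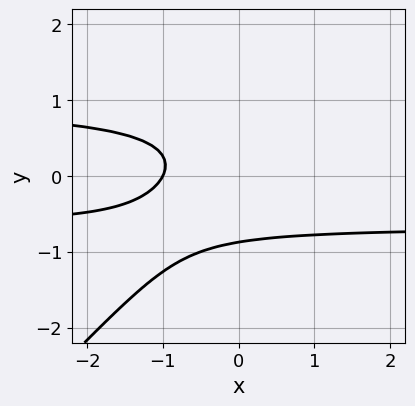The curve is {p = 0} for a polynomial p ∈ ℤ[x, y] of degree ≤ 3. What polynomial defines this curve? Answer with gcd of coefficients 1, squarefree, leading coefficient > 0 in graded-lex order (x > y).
3*x*y^2 - 3*y^3 - x*y - 2*x - 2

1. Degree: the shape is more complex than any degree-2 curve, so deg p = 3.
2. Against the integer gridlines: it crosses the x-axis at the gridline x = -1.
3. Putting this together gives p.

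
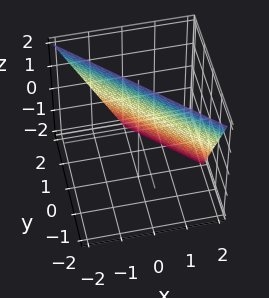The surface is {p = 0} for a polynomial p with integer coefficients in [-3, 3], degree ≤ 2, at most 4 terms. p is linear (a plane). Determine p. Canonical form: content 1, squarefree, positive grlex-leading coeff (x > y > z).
(a) The degree is 1 — the surface is flat (a plane).
(b) Observable constraints: one x-axis crossing is at x = 1; one y-axis crossing is at y = 1.
(c) Putting this together gives p. Check: (0, 0, 2) on the z-axis lies on the surface, and p(0, 0, 2) = 0. ✓

2*x + 2*y + z - 2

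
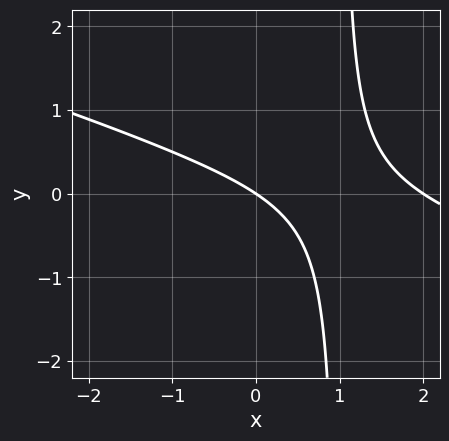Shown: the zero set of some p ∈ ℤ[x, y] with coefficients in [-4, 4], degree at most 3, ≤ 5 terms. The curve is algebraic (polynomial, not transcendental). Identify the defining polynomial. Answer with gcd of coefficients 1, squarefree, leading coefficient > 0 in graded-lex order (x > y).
First, deg p = 2. A generic line meets the curve in up to 2 points.
Next, reading off the gridlines: one y-axis crossing is at y = 0; among the integer gridlines, it crosses the x-axis at x ∈ {0, 2}.
Finally, matching integer coefficients to the picture gives p.

x^2 + 3*x*y - 2*x - 3*y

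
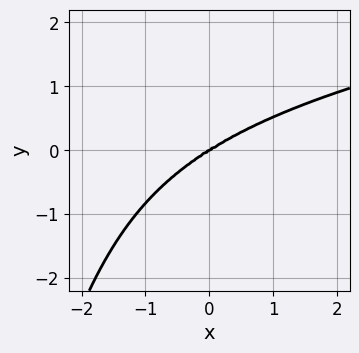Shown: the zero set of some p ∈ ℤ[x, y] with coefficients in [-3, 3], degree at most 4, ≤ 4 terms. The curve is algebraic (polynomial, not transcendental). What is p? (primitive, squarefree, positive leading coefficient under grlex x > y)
2*x^2*y^2 - 2*x^3 + 2*x^2*y + 3*y^3

(a) Degree: no degree-3 curve has this shape, so deg p = 4.
(b) Reading off the gridlines: it crosses the y-axis at the gridline y = 0; one x-axis crossing is at x = 0.
(c) Putting this together gives p.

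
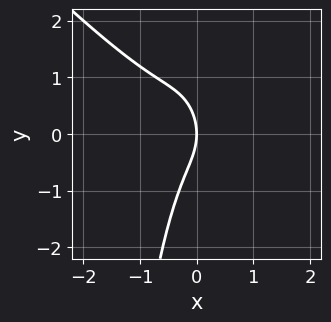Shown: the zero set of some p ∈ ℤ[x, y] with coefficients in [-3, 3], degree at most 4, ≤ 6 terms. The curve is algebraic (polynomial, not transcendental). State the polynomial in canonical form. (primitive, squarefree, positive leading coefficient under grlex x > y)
3*x^3 + 3*x^2*y + y^2 + 2*x

1. The degree is 3 — the shape is more complex than any degree-2 curve.
2. Against the integer gridlines: it crosses the x-axis at the gridline x = 0; it crosses the y-axis at the gridline y = 0.
3. Together with the visible shape, these determine p as stated.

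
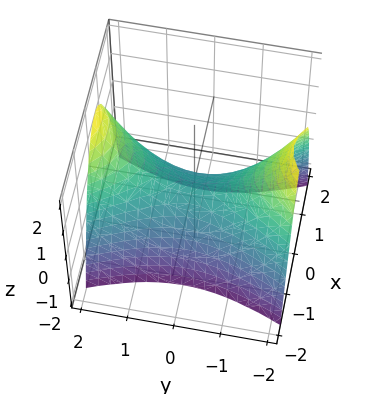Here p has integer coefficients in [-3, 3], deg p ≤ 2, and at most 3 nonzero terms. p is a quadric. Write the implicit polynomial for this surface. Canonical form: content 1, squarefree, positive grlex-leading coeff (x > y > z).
3*x^2 - y^2 + 2*z

1. Degree: a hyperbolic paraboloid; a quadric, so deg p = 2.
2. Symmetries: the x ↦ −x reflection is a symmetry, so x appears only in even powers; it's symmetric under y → −y, forcing even powers of y.
3. Against the integer gridlines: it meets the y-axis at y = 0 (among the integer gridlines); one x-axis crossing is at x = 0.
4. The integer polynomial consistent with all of this is the stated p.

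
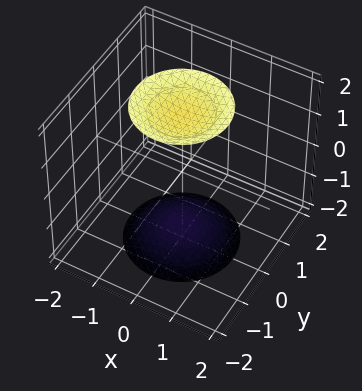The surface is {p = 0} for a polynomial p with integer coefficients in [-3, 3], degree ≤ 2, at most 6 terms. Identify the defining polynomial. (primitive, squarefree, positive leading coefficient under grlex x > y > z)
I count 2 distinct pieces. They look like related sheets of one shape, so recover p as a whole.
Degree: the shape is more complex than any degree-1 surface, so deg p = 2.
By symmetry, the surface is invariant under rotation about z: p = q(x² + y², z).
From the axis intercepts and sections: a circular section at z = -2 has radius exactly 1; no x-intercept at any integer in the box; no y-intercept at any integer in the box.
Together with the visible shape, these determine p as stated.

x^2 + y^2 - z^2 + 3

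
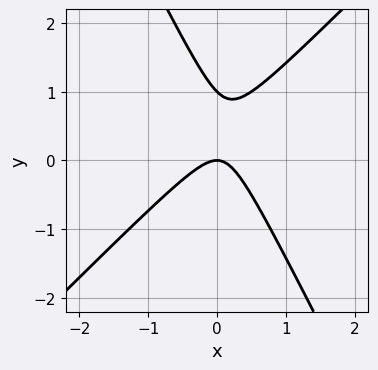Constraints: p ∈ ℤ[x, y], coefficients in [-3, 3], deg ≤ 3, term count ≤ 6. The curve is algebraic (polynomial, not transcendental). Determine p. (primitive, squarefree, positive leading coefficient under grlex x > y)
(a) Degree: the shape is more complex than any degree-1 curve, so deg p = 2.
(b) Reading off the gridlines: among the integer gridlines, it crosses the y-axis at y ∈ {0, 1}; it crosses the x-axis at the gridline x = 0.
(c) Solving for integer coefficients yields p as stated.

2*x^2 - x*y - y^2 + y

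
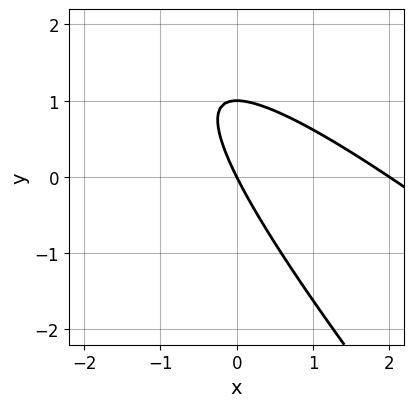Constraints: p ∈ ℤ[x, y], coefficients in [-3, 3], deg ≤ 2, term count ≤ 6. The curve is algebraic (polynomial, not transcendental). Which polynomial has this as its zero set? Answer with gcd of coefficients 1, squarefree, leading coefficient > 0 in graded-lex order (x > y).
deg p = 2. No degree-1 curve has this shape.
Against the integer gridlines: among the integer gridlines, it crosses the y-axis at y ∈ {0, 1}; the x-axis gridline crossings are at x ∈ {0, 2}.
The integer polynomial consistent with all of this is the stated p.

x^2 + 2*x*y + y^2 - 2*x - y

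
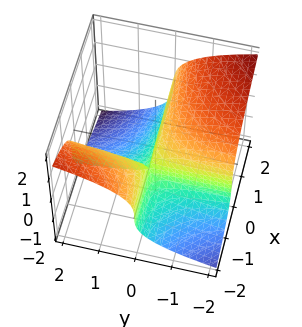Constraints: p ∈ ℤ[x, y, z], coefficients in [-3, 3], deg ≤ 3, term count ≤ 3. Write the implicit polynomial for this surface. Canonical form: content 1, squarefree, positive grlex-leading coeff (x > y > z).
1. deg p = 3.
2. From the visible intercepts: it meets the y-axis at y = 0 (among the integer gridlines); every point of the x-axis in the box is on the surface; one z-axis crossing is at z = 0.
3. These observations pin down the coefficients.

2*z^3 + 3*x*y + 2*y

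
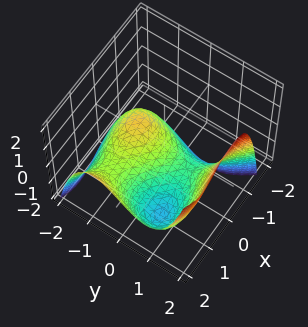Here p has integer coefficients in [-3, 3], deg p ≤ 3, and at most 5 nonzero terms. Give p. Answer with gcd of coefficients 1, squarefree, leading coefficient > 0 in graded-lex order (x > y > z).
x^3 + y^3 - 2*x^2 - 2*y - 2*z

deg p = 3.
From the visible intercepts: among the integer gridlines, it crosses the x-axis at x ∈ {0, 2}; one z-axis crossing is at z = 0; one y-axis crossing is at y = 0.
Putting this together gives p.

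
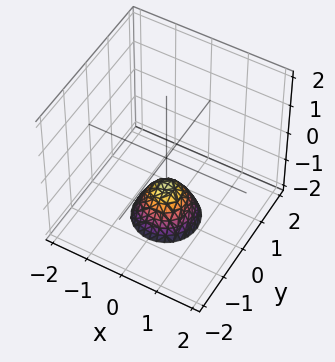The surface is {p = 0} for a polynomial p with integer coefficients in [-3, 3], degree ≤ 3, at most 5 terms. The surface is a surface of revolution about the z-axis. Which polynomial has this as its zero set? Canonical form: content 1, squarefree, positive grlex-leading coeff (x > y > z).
3*x^2 + 3*y^2 + 2*z + 2

First, the degree is 2 — the shape is more complex than any degree-1 surface.
Then, by symmetry, every cross-section ⟂ z is a circle, so x, y appear only via x² + y².
Then, from the visible intercepts: a circular section at z = -2 has radius between 0 and 1; the surface avoids every integer x-axis point in the box; it meets the z-axis at z = -1 (among the integer gridlines); no y-intercept at any integer in the box.
Finally, matching integer coefficients to the picture gives p.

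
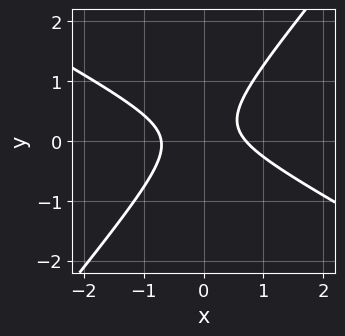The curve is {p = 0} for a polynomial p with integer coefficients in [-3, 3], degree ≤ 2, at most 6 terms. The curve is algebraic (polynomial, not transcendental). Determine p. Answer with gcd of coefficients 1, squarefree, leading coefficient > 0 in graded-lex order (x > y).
2*x^2 + 2*x*y - 3*y^2 + y - 1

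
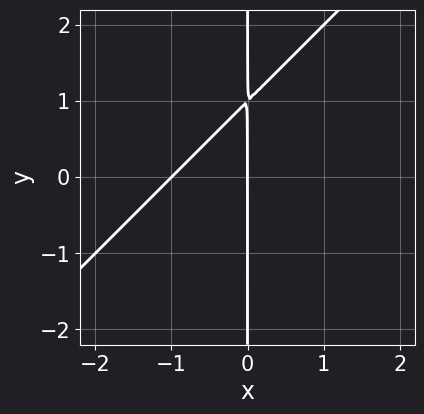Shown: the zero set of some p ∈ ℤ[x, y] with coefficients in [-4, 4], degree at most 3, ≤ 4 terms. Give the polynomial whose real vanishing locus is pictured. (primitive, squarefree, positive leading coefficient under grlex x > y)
(a) Degree: the shape is more complex than any degree-1 curve, so deg p = 2.
(b) Checking where it meets the axes: among the integer gridlines, it crosses the x-axis at x ∈ {-1, 0}; every point of the y-axis in the box is on the curve.
(c) Matching integer coefficients to the picture gives p.

x^2 - x*y + x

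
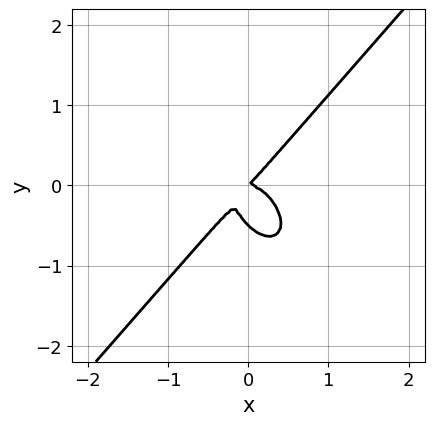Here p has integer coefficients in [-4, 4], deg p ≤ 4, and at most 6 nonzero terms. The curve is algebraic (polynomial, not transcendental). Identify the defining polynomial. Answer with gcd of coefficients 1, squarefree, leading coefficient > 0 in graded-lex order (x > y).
3*x^3 - 2*y^3 + x*y - y^2

(a) Degree: no degree-2 curve has this shape, so deg p = 3.
(b) Reading off the gridlines: it meets the y-axis at y = 0 (among the integer gridlines); it meets the x-axis at x = 0 (among the integer gridlines).
(c) Assembling these constraints gives the stated polynomial.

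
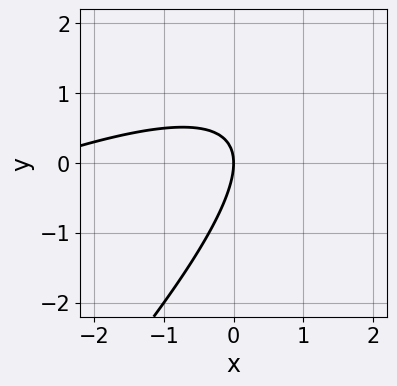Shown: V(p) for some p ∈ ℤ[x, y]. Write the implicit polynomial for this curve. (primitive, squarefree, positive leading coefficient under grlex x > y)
Degree: a generic line meets the curve in up to 2 points, so deg p = 2.
From the axis intercepts and sections: it meets the x-axis at x = 0 (among the integer gridlines); it crosses the y-axis at the gridline y = 0.
Together with the visible shape, these determine p as stated.

x^2 - 3*x*y + 2*y^2 + 3*x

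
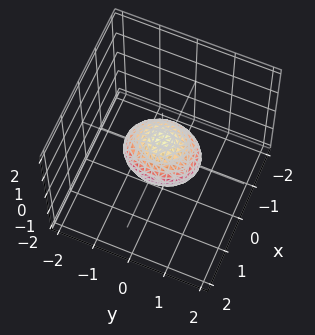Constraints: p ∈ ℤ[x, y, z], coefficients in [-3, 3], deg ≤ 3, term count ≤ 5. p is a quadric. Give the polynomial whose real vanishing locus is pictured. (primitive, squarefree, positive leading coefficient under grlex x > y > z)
3*x^2 + 2*y^2 + 3*z^2 - 2

First, degree: bounded and convex; a quadric, so deg p = 2.
Next, symmetries: mirror symmetry x ↦ −x ⇒ only even powers of x; it's symmetric under z → −z, forcing even powers of z; mirror symmetry y ↦ −y ⇒ only even powers of y.
Then, checking where it meets the axes: among the integer gridlines, it crosses the y-axis at y ∈ {-1, 1}.
Finally, the integer polynomial consistent with all of this is the stated p.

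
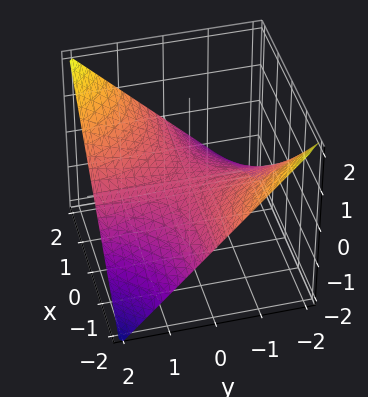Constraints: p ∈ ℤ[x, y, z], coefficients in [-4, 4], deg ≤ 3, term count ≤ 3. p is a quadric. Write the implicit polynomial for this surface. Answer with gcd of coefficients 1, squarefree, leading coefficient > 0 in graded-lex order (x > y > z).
x*y - 2*z

First, degree: a saddle surface; a quadric, so deg p = 2.
Then, against the integer gridlines: the visible x-axis segment lies entirely on the surface; it meets the z-axis at z = 0 (among the integer gridlines); every point of the y-axis in the box is on the surface.
Finally, the integer polynomial consistent with all of this is the stated p.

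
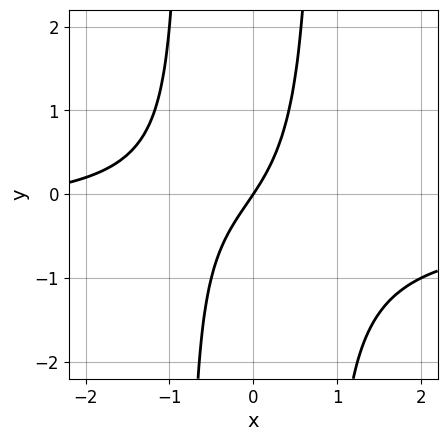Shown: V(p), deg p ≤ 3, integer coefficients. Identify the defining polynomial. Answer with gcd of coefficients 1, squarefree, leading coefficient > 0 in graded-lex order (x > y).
Degree: no degree-2 curve has this shape, so deg p = 3.
From the axis intercepts and sections: it meets the x-axis at x = 0 (among the integer gridlines); it crosses the y-axis at the gridline y = 0.
The integer polynomial consistent with all of this is the stated p.

3*x^2*y + x^2 + 3*x - 2*y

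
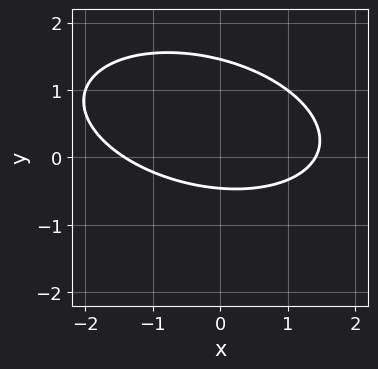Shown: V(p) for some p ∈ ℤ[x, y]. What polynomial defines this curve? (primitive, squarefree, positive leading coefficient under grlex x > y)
1. Degree: a generic line meets the curve in up to 2 points, so deg p = 2.
2. The integer polynomial consistent with all of this is the stated p.

x^2 + x*y + 3*y^2 - 3*y - 2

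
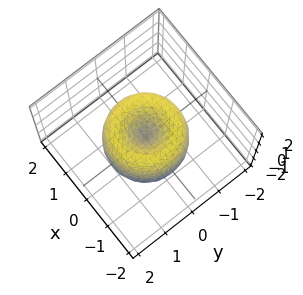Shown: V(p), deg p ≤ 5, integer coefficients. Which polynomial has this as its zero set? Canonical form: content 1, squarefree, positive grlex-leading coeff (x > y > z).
(a) deg p = 4. The shape is more complex than any degree-3 surface.
(b) Symmetries: rotational symmetry about the z-axis ⇒ p depends on x, y only through x² + y².
(c) Observable constraints: it crosses the y-axis at the gridline y = 0; a circular section at z = 1 has radius between 0 and 1; it crosses the z-axis at the gridline z = 0.
(d) The integer polynomial consistent with all of this is the stated p.

2*x^4 + 4*x^2*y^2 + 2*y^4 - 3*x^2 - 3*y^2 + z^2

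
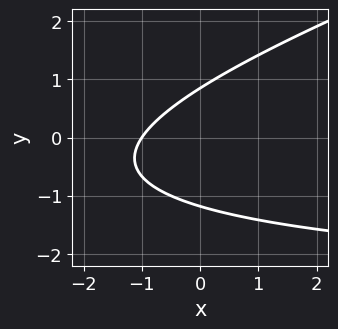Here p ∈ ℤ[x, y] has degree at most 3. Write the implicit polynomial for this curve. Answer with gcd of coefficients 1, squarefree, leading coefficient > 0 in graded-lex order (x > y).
1. The degree is 2 — a generic line meets the curve in up to 2 points.
2. From the visible intercepts: one x-axis crossing is at x = -1.
3. Together with the visible shape, these determine p as stated.

x*y - 3*y^2 + 3*x - y + 3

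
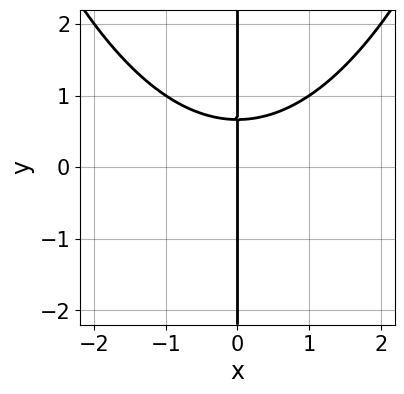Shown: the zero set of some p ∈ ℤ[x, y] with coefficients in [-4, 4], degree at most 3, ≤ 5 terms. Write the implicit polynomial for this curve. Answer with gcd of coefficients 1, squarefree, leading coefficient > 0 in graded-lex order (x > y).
First, degree: a generic line meets the curve in up to 3 points, so deg p = 3.
Then, observable constraints: it meets the x-axis at x = 0 (among the integer gridlines); every point of the y-axis in the box is on the curve.
Finally, these observations pin down the coefficients.

x^3 - 3*x*y + 2*x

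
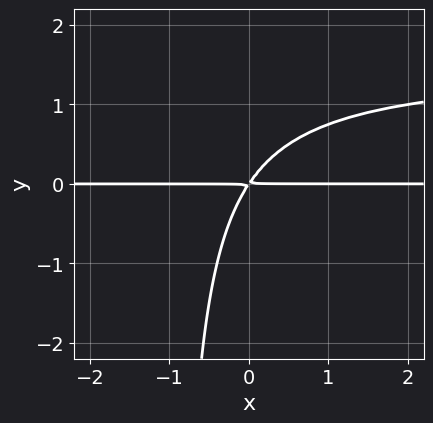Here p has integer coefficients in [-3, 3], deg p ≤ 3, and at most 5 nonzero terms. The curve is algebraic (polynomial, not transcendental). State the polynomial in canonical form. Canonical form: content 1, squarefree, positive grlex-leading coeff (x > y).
2*x*y^2 - 3*x*y + 2*y^2

1. deg p = 3. No degree-2 curve has this shape.
2. From the visible intercepts: the visible x-axis segment lies entirely on the curve.
3. Matching integer coefficients to the picture gives p.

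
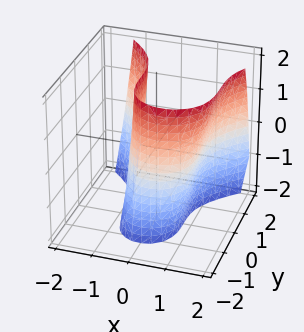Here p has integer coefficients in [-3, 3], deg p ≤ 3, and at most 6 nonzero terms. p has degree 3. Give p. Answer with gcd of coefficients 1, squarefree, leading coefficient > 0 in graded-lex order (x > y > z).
y^3 - 3*x^2 + x*z + 2*x + 2

Degree: no degree-2 surface has this shape, so deg p = 3.
Checking where it meets the axes: the surface avoids every integer z-axis point in the box.
The integer polynomial consistent with all of this is the stated p.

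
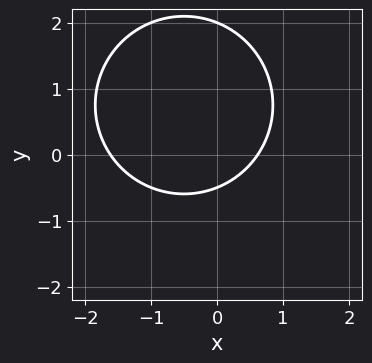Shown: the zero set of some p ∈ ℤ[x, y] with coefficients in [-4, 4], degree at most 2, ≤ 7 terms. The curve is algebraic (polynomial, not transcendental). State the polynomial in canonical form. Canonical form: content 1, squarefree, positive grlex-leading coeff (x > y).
2*x^2 + 2*y^2 + 2*x - 3*y - 2

First, the degree is 2 — a generic line meets the curve in up to 2 points.
Next, from the visible intercepts: one y-axis crossing is at y = 2.
Finally, together with the visible shape, these determine p as stated.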